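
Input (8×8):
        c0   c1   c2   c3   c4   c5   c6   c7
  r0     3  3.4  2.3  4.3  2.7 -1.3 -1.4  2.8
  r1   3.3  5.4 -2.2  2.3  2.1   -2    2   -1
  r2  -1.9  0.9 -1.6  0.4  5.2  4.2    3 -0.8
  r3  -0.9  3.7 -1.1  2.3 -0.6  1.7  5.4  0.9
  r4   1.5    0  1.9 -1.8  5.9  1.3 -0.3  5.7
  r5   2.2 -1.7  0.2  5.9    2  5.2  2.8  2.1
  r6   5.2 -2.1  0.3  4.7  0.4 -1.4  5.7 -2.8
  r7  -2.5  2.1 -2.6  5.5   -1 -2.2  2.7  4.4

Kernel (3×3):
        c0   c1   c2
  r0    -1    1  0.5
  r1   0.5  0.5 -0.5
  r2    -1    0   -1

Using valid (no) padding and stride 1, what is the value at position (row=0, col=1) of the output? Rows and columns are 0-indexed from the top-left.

The receptive field on the input at this output position is [3.4 2.3 4.3 / 5.4 -2.2 2.3 / 0.9 -1.6 0.4]. Elementwise product with the kernel and sum: 3.4·-1 + 2.3·1 + 4.3·0.5 + 5.4·0.5 + -2.2·0.5 + 2.3·-0.5 + 0.9·-1 + 0.4·-1.

0.2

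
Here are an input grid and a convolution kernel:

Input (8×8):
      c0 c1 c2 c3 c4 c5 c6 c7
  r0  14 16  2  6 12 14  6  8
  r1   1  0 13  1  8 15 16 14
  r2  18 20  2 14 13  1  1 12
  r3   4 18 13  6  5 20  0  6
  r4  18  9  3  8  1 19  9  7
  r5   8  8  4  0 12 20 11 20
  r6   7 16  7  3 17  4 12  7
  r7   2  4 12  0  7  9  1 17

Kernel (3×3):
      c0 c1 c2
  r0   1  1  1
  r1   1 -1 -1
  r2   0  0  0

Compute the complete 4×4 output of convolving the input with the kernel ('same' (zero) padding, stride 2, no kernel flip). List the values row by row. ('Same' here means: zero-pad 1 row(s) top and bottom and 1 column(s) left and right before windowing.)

Output[0,0]: The receptive field on the zero-padded input at this output position is [0 0 0 / 0 14 16 / 0 1 0]. Elementwise product with the kernel and sum: 0·1 + 0·1 + 0·1 + 0·1 + 14·-1 + 16·-1.

-30 8 -20 0
-37 18 24 33
-5 35 19 29
-7 18 14 36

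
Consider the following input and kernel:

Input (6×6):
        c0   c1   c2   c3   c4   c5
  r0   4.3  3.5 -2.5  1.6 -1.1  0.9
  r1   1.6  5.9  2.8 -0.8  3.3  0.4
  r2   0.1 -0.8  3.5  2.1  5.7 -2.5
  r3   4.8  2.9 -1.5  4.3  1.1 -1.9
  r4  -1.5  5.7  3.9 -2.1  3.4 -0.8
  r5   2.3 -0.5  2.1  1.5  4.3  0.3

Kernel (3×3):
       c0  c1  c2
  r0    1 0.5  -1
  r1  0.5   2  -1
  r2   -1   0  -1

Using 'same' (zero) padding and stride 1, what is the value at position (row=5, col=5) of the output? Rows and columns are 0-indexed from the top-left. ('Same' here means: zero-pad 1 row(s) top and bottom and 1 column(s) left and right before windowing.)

The receptive field on the zero-padded input at this output position is [3.4 -0.8 0 / 4.3 0.3 0 / 0 0 0]. Elementwise product with the kernel and sum: 3.4·1 + -0.8·0.5 + 0·-1 + 4.3·0.5 + 0.3·2 + 0·-1 + 0·-1 + 0·-1.

5.75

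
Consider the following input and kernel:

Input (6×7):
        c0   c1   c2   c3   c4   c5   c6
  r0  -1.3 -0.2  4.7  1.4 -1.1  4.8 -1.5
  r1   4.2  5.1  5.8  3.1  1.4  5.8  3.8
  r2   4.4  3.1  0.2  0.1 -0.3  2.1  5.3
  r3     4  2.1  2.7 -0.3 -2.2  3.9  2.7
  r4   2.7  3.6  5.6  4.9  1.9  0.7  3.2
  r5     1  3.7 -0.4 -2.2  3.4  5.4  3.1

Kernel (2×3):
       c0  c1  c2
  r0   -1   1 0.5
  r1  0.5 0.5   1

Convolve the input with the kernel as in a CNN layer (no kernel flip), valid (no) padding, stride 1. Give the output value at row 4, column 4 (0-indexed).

7.9

The receptive field on the input at this output position is [1.9 0.7 3.2 / 3.4 5.4 3.1]. Elementwise product with the kernel and sum: 1.9·-1 + 0.7·1 + 3.2·0.5 + 3.4·0.5 + 5.4·0.5 + 3.1·1.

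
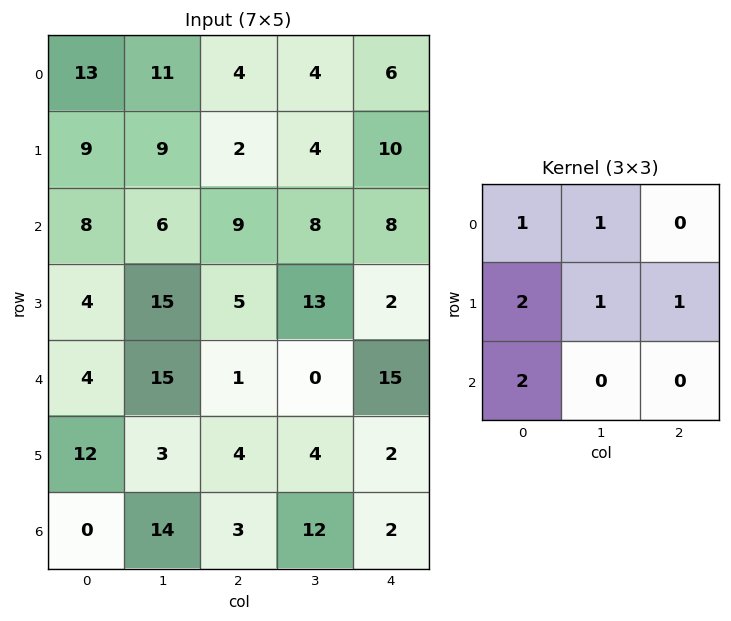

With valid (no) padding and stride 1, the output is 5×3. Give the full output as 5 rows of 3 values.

69 51 44
57 70 50
50 93 44
67 57 43
50 58 21

Output[0,0]: The receptive field on the input at this output position is [13 11 4 / 9 9 2 / 8 6 9]. Elementwise product with the kernel and sum: 13·1 + 11·1 + 9·2 + 9·1 + 2·1 + 8·2.
Output[0,1]: The receptive field on the input at this output position is [11 4 4 / 9 2 4 / 6 9 8]. Elementwise product with the kernel and sum: 11·1 + 4·1 + 9·2 + 2·1 + 4·1 + 6·2.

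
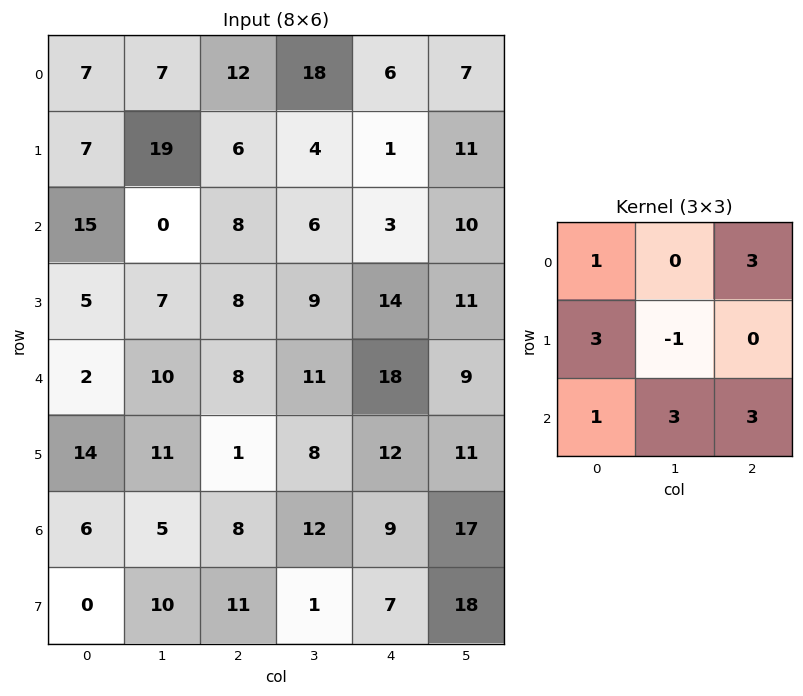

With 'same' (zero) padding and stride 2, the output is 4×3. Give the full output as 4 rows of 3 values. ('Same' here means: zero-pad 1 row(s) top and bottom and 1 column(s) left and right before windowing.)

Output[0,0]: The receptive field on the zero-padded input at this output position is [0 0 0 / 0 7 7 / 0 7 19]. Elementwise product with the kernel and sum: 0·1 + 0·3 + 0·3 + 7·-1 + 0·1 + 7·3 + 19·3.

71 58 88
78 81 136
94 94 134
57 88 144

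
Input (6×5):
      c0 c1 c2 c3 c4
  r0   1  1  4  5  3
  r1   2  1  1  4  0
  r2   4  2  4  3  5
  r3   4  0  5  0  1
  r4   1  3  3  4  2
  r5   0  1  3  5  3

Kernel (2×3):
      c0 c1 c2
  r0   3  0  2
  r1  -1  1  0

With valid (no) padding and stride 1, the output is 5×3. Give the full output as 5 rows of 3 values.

Output[0,0]: The receptive field on the input at this output position is [1 1 4 / 2 1 1]. Elementwise product with the kernel and sum: 1·3 + 4·2 + 2·-1 + 1·1.

10 13 21
6 13 2
16 17 17
24 0 18
10 19 15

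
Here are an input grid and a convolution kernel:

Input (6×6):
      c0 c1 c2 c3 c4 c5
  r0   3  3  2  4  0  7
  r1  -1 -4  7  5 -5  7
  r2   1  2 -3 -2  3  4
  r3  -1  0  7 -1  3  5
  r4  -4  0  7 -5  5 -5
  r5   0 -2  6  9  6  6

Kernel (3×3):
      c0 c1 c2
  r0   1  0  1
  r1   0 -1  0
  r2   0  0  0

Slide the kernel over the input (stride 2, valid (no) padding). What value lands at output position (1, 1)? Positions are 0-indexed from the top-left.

The receptive field on the input at this output position is [-3 -2 3 / 7 -1 3 / 7 -5 5]. Elementwise product with the kernel and sum: -3·1 + 3·1 + -1·-1.

1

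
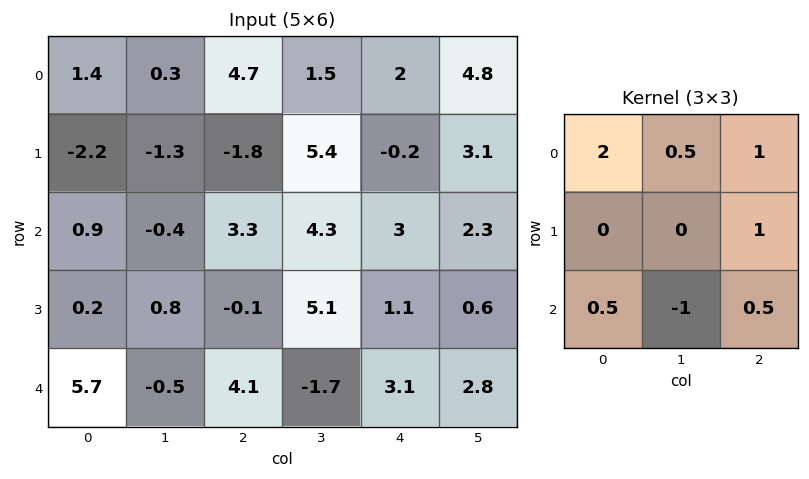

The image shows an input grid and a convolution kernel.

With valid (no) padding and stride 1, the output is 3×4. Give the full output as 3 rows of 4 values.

8.35 8.5 10.8 12.2
-4.3 9.25 -2.7 17.85
10.2 5.05 18.15 10.45

Output[0,0]: The receptive field on the input at this output position is [1.4 0.3 4.7 / -2.2 -1.3 -1.8 / 0.9 -0.4 3.3]. Elementwise product with the kernel and sum: 1.4·2 + 0.3·0.5 + 4.7·1 + -1.8·1 + 0.9·0.5 + -0.4·-1 + 3.3·0.5.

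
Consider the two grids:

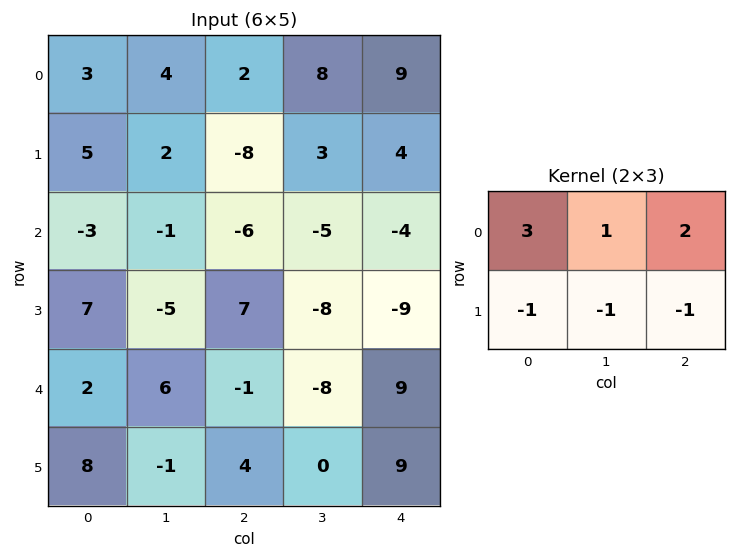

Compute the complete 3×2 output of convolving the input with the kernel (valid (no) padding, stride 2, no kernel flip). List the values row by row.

18 33
-31 -21
-1 -6

Output[0,0]: The receptive field on the input at this output position is [3 4 2 / 5 2 -8]. Elementwise product with the kernel and sum: 3·3 + 4·1 + 2·2 + 5·-1 + 2·-1 + -8·-1.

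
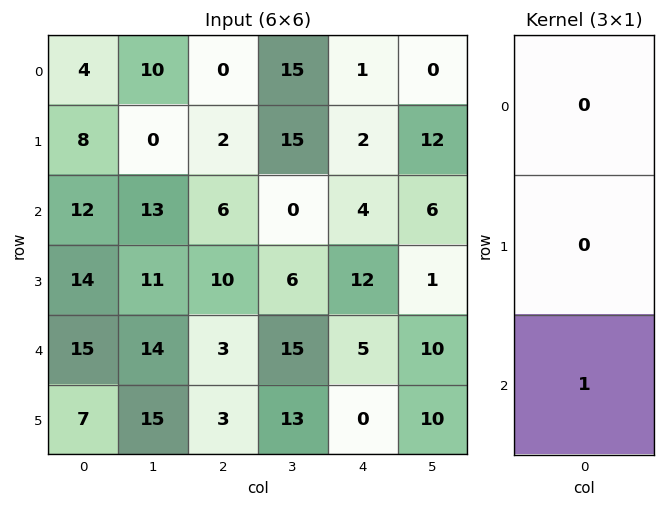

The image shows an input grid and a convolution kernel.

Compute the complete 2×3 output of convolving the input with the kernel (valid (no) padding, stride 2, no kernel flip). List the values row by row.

12 6 4
15 3 5

Output[0,0]: The receptive field on the input at this output position is [4 / 8 / 12]. Elementwise product with the kernel and sum: 12·1.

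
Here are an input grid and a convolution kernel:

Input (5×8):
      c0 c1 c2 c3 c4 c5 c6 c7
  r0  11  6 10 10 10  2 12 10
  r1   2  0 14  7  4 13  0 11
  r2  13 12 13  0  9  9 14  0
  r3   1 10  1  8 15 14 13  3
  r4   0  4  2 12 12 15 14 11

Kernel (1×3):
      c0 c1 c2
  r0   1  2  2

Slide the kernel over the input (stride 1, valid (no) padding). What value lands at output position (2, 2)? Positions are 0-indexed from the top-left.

31

The receptive field on the input at this output position is [13 0 9]. Elementwise product with the kernel and sum: 13·1 + 0·2 + 9·2.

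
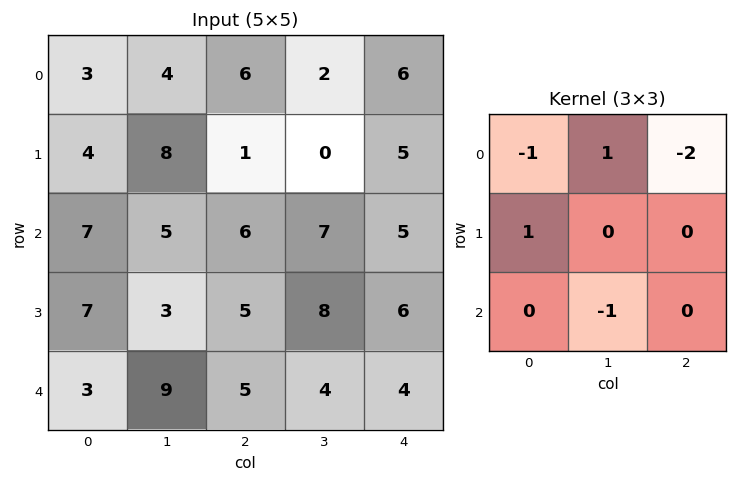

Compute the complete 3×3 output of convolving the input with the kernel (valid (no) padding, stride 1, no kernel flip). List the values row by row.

Output[0,0]: The receptive field on the input at this output position is [3 4 6 / 4 8 1 / 7 5 6]. Elementwise product with the kernel and sum: 3·-1 + 4·1 + 6·-2 + 4·1 + 5·-1.
Output[0,1]: The receptive field on the input at this output position is [4 6 2 / 8 1 0 / 5 6 7]. Elementwise product with the kernel and sum: 4·-1 + 6·1 + 2·-2 + 8·1 + 6·-1.

-12 0 -22
6 -7 -13
-16 -15 -8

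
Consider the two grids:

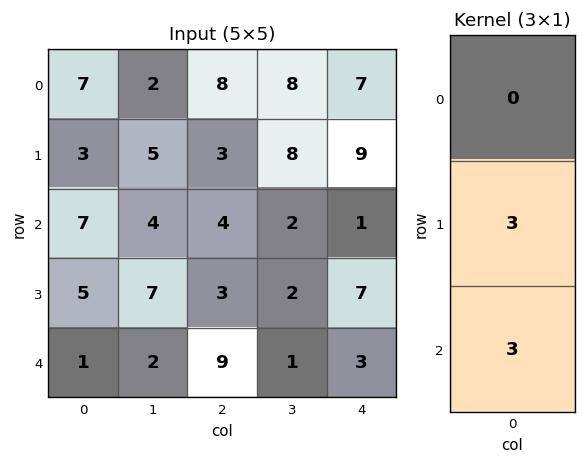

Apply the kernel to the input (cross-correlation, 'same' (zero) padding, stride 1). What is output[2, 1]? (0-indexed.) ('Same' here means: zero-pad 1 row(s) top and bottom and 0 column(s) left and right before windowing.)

33

The receptive field on the zero-padded input at this output position is [5 / 4 / 7]. Elementwise product with the kernel and sum: 4·3 + 7·3.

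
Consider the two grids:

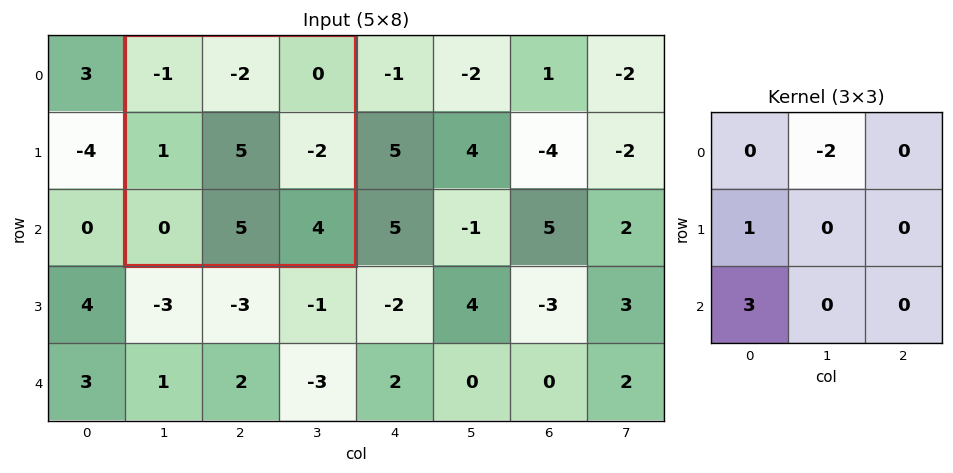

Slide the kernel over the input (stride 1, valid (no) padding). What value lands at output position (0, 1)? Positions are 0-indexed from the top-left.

5

The receptive field on the input at this output position is [-1 -2 0 / 1 5 -2 / 0 5 4]. Elementwise product with the kernel and sum: -2·-2 + 1·1 + 0·3.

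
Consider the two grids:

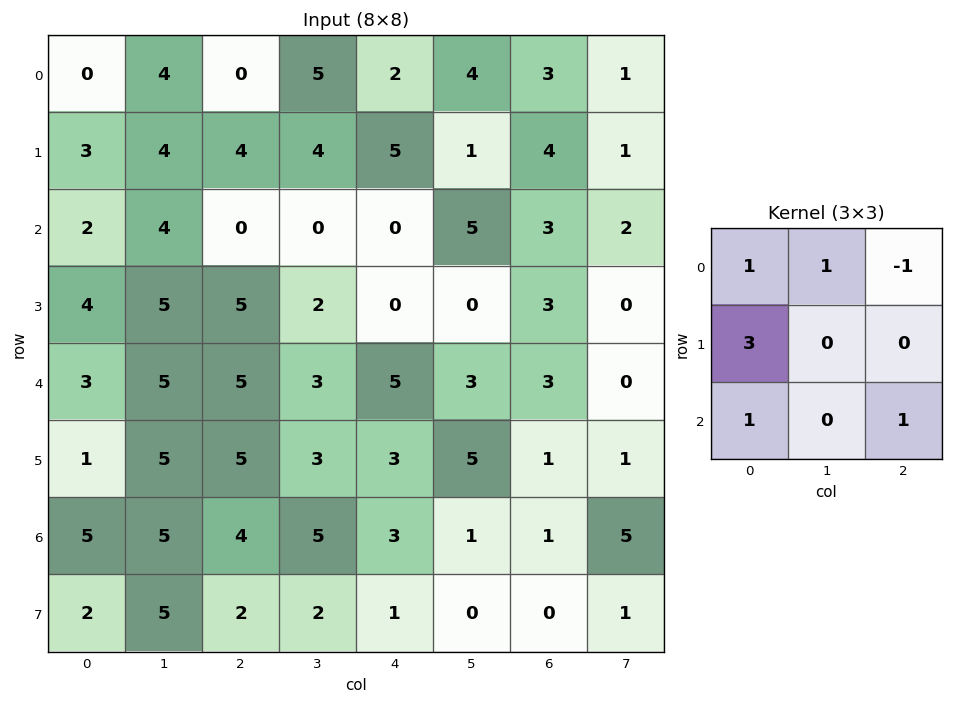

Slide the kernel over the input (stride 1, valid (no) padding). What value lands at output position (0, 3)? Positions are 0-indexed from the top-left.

20

The receptive field on the input at this output position is [5 2 4 / 4 5 1 / 0 0 5]. Elementwise product with the kernel and sum: 5·1 + 2·1 + 4·-1 + 4·3 + 0·1 + 5·1.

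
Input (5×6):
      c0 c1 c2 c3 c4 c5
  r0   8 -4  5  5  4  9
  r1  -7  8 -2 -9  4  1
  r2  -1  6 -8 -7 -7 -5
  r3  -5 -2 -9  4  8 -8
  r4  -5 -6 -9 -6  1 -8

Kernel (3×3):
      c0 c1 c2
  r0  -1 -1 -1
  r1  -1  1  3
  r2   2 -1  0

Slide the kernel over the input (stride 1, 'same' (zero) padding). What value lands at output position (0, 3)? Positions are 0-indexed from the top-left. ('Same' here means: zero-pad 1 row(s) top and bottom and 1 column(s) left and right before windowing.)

The receptive field on the zero-padded input at this output position is [0 0 0 / 5 5 4 / -2 -9 4]. Elementwise product with the kernel and sum: 0·-1 + 0·-1 + 0·-1 + 5·-1 + 5·1 + 4·3 + -2·2 + -9·-1.

17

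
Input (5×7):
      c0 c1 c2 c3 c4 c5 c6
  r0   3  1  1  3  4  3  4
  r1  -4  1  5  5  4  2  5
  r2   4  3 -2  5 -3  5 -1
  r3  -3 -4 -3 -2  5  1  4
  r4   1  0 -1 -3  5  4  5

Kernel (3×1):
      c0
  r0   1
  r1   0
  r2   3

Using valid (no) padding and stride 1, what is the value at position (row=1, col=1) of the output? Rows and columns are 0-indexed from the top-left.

-11

The receptive field on the input at this output position is [1 / 3 / -4]. Elementwise product with the kernel and sum: 1·1 + -4·3.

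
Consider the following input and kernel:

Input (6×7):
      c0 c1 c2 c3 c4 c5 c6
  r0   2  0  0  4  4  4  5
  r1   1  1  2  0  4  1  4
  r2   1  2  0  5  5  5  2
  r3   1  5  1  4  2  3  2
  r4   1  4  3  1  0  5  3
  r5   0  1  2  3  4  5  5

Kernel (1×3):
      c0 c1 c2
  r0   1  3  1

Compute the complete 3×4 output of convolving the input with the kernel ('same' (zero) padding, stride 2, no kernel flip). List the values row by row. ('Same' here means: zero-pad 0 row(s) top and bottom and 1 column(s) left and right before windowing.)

Output[0,0]: The receptive field on the zero-padded input at this output position is [0 2 0]. Elementwise product with the kernel and sum: 0·1 + 2·3 + 0·1.

6 4 20 19
5 7 25 11
7 14 6 14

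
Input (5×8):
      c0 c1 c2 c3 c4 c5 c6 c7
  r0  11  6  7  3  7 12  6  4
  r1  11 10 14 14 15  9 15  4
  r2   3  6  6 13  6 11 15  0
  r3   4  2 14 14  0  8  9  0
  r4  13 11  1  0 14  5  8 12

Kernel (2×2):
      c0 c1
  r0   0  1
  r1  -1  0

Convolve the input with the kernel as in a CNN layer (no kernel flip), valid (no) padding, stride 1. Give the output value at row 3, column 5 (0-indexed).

The receptive field on the input at this output position is [8 9 / 5 8]. Elementwise product with the kernel and sum: 9·1 + 5·-1.

4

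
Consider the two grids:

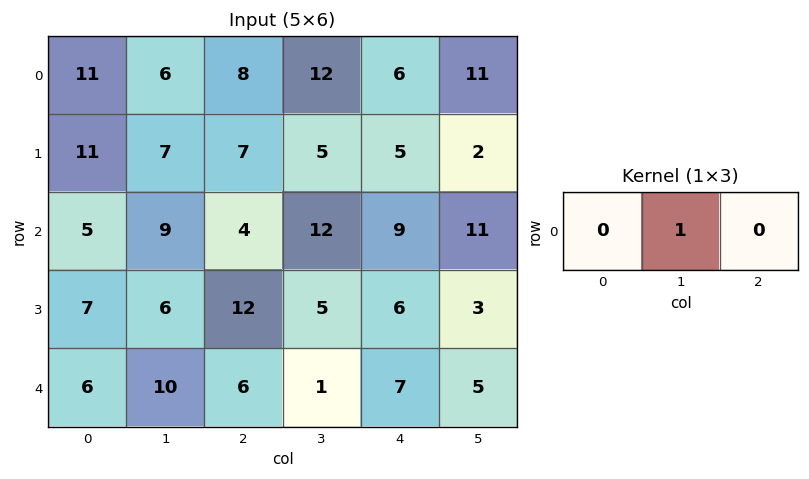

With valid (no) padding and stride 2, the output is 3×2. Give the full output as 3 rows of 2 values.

Output[0,0]: The receptive field on the input at this output position is [11 6 8]. Elementwise product with the kernel and sum: 6·1.
Output[0,1]: The receptive field on the input at this output position is [8 12 6]. Elementwise product with the kernel and sum: 12·1.

6 12
9 12
10 1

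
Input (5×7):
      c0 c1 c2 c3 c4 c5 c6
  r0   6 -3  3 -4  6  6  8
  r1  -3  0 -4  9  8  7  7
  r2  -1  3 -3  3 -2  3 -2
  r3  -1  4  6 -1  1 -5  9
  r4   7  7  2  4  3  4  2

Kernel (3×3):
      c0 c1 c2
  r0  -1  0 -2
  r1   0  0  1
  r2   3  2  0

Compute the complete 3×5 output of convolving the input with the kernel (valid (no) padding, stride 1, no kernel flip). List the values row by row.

-13 23 -10 4 -15
13 9 2 -21 -31
48 15 22 4 32

Output[0,0]: The receptive field on the input at this output position is [6 -3 3 / -3 0 -4 / -1 3 -3]. Elementwise product with the kernel and sum: 6·-1 + 3·-2 + -4·1 + -1·3 + 3·2.
Output[0,1]: The receptive field on the input at this output position is [-3 3 -4 / 0 -4 9 / 3 -3 3]. Elementwise product with the kernel and sum: -3·-1 + -4·-2 + 9·1 + 3·3 + -3·2.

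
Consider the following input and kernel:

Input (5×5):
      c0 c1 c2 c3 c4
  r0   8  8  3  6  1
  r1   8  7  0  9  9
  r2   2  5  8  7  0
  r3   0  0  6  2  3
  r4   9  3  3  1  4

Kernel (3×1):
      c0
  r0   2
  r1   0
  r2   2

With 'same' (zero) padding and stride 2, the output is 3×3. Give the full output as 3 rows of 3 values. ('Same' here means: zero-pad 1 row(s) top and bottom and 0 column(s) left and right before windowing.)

16 0 18
16 12 24
0 12 6

Output[0,0]: The receptive field on the zero-padded input at this output position is [0 / 8 / 8]. Elementwise product with the kernel and sum: 0·2 + 8·2.
Output[0,1]: The receptive field on the zero-padded input at this output position is [0 / 3 / 0]. Elementwise product with the kernel and sum: 0·2 + 0·2.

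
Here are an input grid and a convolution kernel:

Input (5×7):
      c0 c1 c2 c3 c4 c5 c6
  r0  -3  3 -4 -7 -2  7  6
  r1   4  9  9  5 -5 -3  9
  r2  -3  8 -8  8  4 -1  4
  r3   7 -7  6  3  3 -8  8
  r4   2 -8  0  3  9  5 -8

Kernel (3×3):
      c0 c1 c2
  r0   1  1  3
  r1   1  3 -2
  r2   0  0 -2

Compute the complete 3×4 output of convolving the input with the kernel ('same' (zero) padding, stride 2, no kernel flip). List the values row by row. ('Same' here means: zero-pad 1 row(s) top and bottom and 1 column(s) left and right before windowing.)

-33 -5 -21 25
20 -5 29 17
8 -6 2 -19

Output[0,0]: The receptive field on the zero-padded input at this output position is [0 0 0 / 0 -3 3 / 0 4 9]. Elementwise product with the kernel and sum: 0·1 + 0·1 + 0·3 + 0·1 + -3·3 + 3·-2 + 9·-2.
Output[0,1]: The receptive field on the zero-padded input at this output position is [0 0 0 / 3 -4 -7 / 9 9 5]. Elementwise product with the kernel and sum: 0·1 + 0·1 + 0·3 + 3·1 + -4·3 + -7·-2 + 5·-2.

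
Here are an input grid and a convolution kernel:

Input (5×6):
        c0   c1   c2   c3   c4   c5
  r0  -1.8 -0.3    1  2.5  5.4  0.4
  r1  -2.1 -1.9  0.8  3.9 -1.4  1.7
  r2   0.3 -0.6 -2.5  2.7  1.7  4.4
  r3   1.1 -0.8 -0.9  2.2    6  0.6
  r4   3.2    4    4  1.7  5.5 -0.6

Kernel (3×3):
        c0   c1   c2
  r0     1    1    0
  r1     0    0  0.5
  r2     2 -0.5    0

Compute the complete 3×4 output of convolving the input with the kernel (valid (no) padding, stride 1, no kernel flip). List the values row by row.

Output[0,0]: The receptive field on the input at this output position is [-1.8 -0.3 1 / -2.1 -1.9 0.8 / 0.3 -0.6 -2.5]. Elementwise product with the kernel and sum: -1.8·1 + -0.3·1 + 0.8·0.5 + 0.3·2 + -0.6·-0.5.

-0.8 2.7 -3.55 13.3
-2.65 -0.9 2.65 6.1
3.65 4 10.35 5.35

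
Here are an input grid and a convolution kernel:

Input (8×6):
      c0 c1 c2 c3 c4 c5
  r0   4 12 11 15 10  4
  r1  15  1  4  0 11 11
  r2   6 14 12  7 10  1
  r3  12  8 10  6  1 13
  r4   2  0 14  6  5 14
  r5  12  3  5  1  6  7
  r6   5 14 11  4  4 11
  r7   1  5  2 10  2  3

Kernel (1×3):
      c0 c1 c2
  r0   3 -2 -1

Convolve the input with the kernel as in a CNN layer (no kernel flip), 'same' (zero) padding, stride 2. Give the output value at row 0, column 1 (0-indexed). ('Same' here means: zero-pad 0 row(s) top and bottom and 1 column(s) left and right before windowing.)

The receptive field on the zero-padded input at this output position is [12 11 15]. Elementwise product with the kernel and sum: 12·3 + 11·-2 + 15·-1.

-1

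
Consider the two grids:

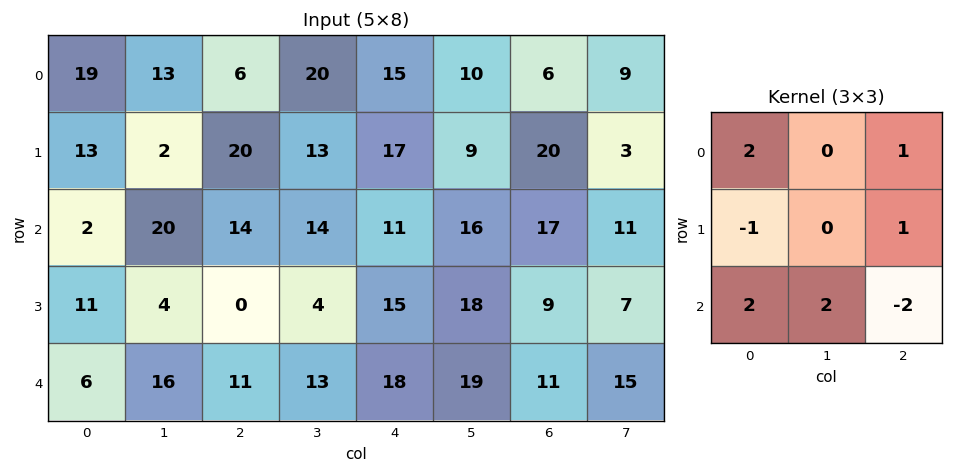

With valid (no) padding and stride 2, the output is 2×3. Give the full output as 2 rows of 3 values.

67 58 59
29 66 85

Output[0,0]: The receptive field on the input at this output position is [19 13 6 / 13 2 20 / 2 20 14]. Elementwise product with the kernel and sum: 19·2 + 6·1 + 13·-1 + 20·1 + 2·2 + 20·2 + 14·-2.
Output[0,1]: The receptive field on the input at this output position is [6 20 15 / 20 13 17 / 14 14 11]. Elementwise product with the kernel and sum: 6·2 + 15·1 + 20·-1 + 17·1 + 14·2 + 14·2 + 11·-2.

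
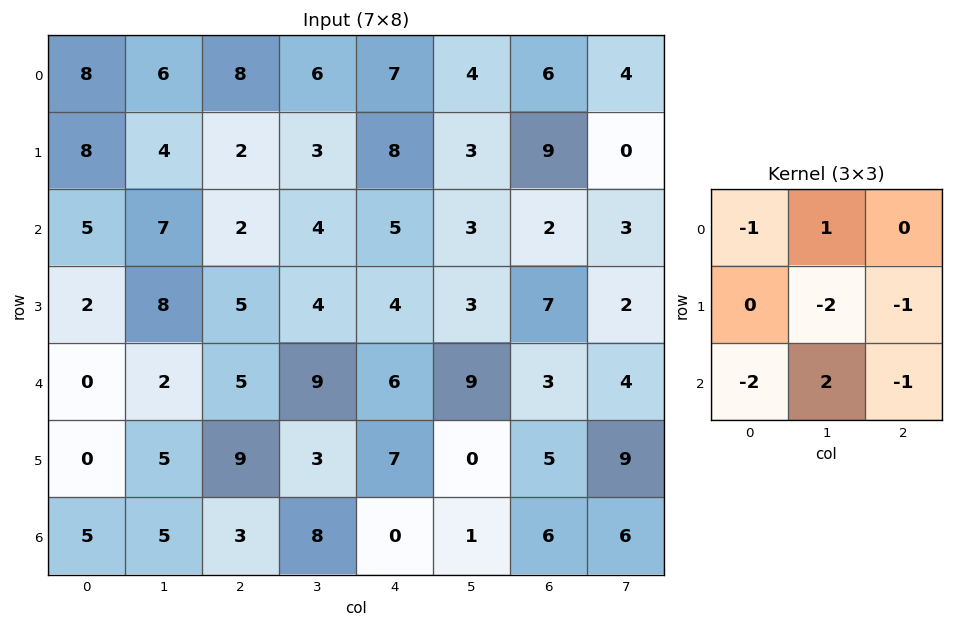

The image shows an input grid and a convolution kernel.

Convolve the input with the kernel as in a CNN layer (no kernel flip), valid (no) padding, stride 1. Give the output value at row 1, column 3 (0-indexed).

-11

The receptive field on the input at this output position is [3 8 3 / 4 5 3 / 4 4 3]. Elementwise product with the kernel and sum: 3·-1 + 8·1 + 5·-2 + 3·-1 + 4·-2 + 4·2 + 3·-1.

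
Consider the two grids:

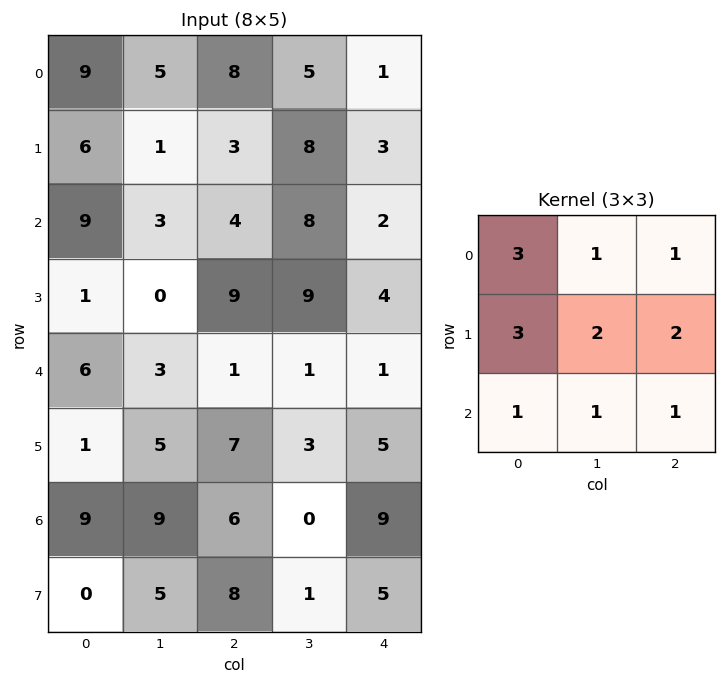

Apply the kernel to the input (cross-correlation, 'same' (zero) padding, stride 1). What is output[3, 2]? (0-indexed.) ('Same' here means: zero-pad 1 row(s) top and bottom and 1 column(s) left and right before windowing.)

62

The receptive field on the zero-padded input at this output position is [3 4 8 / 0 9 9 / 3 1 1]. Elementwise product with the kernel and sum: 3·3 + 4·1 + 8·1 + 0·3 + 9·2 + 9·2 + 3·1 + 1·1 + 1·1.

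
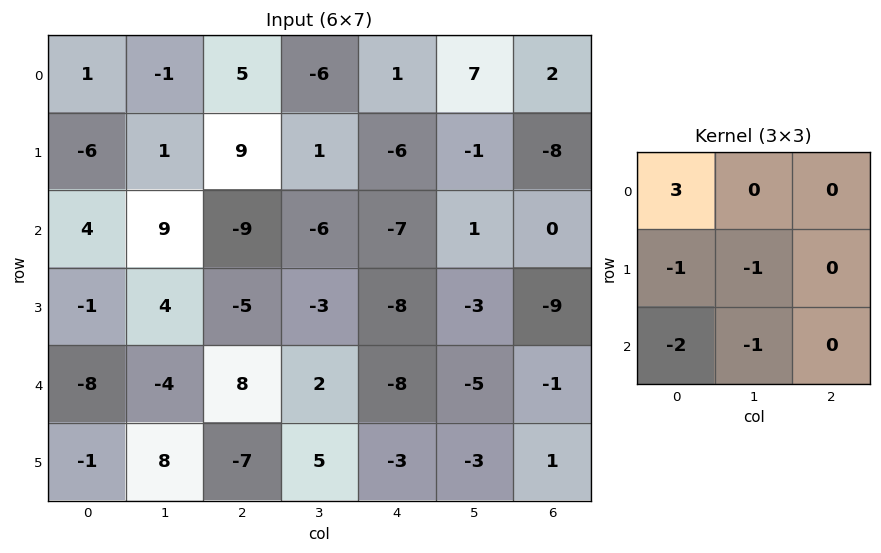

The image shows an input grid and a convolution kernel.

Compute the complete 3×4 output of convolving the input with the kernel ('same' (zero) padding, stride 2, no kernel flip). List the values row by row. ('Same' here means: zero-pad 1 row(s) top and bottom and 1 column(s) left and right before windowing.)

Output[0,0]: The receptive field on the zero-padded input at this output position is [0 0 0 / 0 1 -1 / 0 -6 1]. Elementwise product with the kernel and sum: 0·3 + 0·-1 + 1·-1 + 0·-2 + -6·-1.

5 -15 9 1
-3 0 30 11
9 -1 -10 2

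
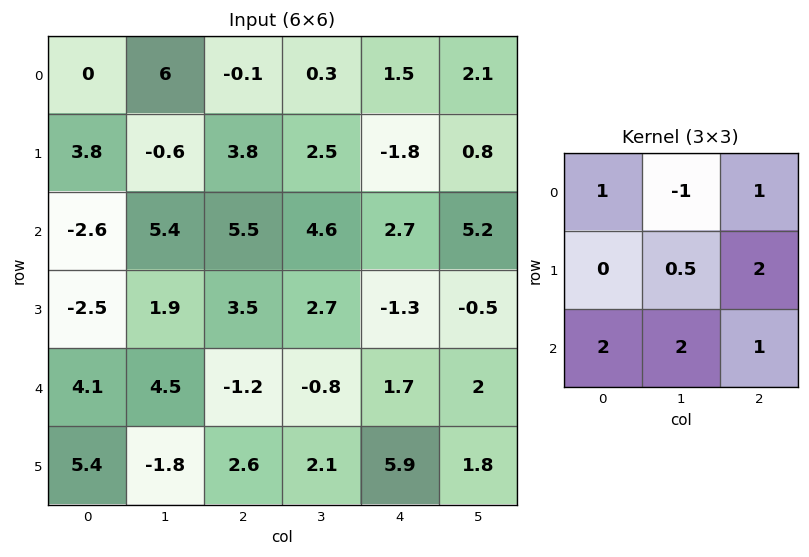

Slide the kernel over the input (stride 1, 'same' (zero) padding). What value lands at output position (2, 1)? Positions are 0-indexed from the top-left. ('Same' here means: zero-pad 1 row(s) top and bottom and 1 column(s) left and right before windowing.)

24.2

The receptive field on the zero-padded input at this output position is [3.8 -0.6 3.8 / -2.6 5.4 5.5 / -2.5 1.9 3.5]. Elementwise product with the kernel and sum: 3.8·1 + -0.6·-1 + 3.8·1 + 5.4·0.5 + 5.5·2 + -2.5·2 + 1.9·2 + 3.5·1.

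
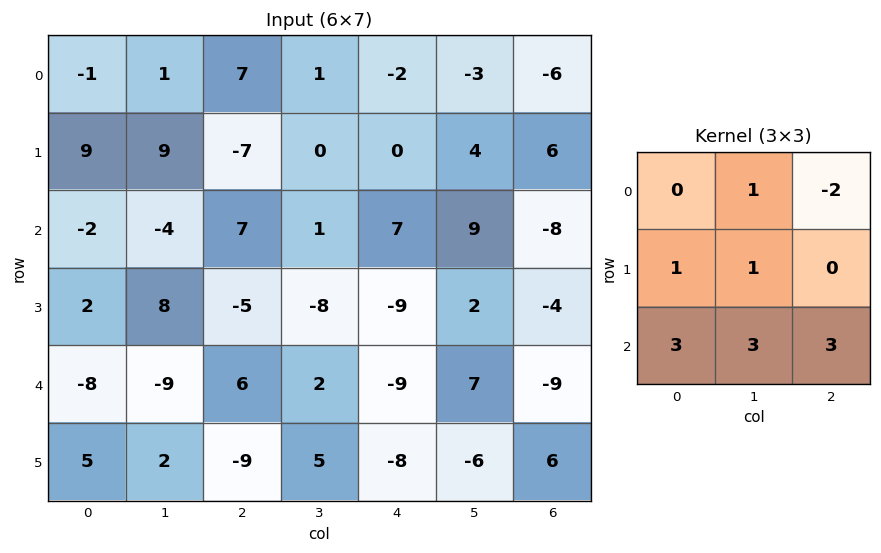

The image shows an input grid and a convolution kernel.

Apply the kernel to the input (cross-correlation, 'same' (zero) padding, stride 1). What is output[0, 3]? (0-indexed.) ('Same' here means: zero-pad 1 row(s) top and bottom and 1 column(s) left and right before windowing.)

The receptive field on the zero-padded input at this output position is [0 0 0 / 7 1 -2 / -7 0 0]. Elementwise product with the kernel and sum: 0·1 + 0·-2 + 7·1 + 1·1 + -7·3 + 0·3 + 0·3.

-13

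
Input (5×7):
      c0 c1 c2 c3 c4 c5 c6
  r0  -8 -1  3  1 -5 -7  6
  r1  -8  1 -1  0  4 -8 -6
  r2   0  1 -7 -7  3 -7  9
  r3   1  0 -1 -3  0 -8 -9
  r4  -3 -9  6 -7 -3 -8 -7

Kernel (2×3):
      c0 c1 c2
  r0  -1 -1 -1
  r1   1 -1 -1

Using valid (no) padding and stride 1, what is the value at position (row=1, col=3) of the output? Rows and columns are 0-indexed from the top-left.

1

The receptive field on the input at this output position is [0 4 -8 / -7 3 -7]. Elementwise product with the kernel and sum: 0·-1 + 4·-1 + -8·-1 + -7·1 + 3·-1 + -7·-1.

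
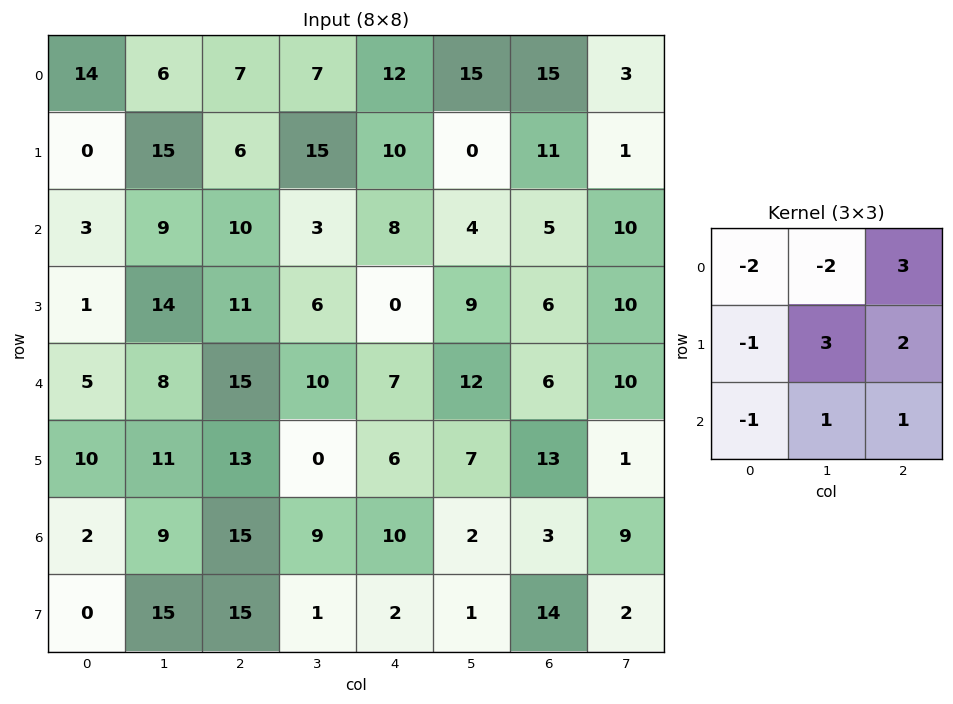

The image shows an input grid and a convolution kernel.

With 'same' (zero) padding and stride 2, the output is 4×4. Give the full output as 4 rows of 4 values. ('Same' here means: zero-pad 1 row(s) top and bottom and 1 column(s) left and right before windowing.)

69 35 54 48
87 33 -18 19
92 27 63 33
52 7 36 3

Output[0,0]: The receptive field on the zero-padded input at this output position is [0 0 0 / 0 14 6 / 0 0 15]. Elementwise product with the kernel and sum: 0·-2 + 0·-2 + 0·3 + 0·-1 + 14·3 + 6·2 + 0·-1 + 0·1 + 15·1.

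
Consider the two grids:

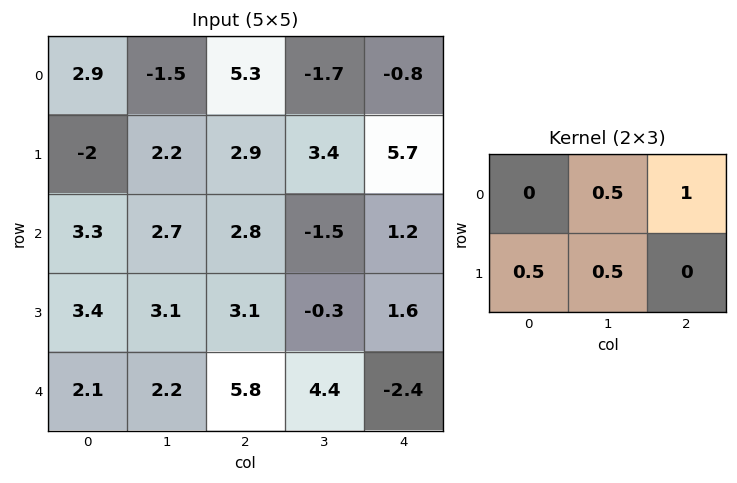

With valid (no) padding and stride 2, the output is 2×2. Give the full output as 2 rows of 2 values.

Output[0,0]: The receptive field on the input at this output position is [2.9 -1.5 5.3 / -2 2.2 2.9]. Elementwise product with the kernel and sum: -1.5·0.5 + 5.3·1 + -2·0.5 + 2.2·0.5.
Output[0,1]: The receptive field on the input at this output position is [5.3 -1.7 -0.8 / 2.9 3.4 5.7]. Elementwise product with the kernel and sum: -1.7·0.5 + -0.8·1 + 2.9·0.5 + 3.4·0.5.

4.65 1.5
7.4 1.85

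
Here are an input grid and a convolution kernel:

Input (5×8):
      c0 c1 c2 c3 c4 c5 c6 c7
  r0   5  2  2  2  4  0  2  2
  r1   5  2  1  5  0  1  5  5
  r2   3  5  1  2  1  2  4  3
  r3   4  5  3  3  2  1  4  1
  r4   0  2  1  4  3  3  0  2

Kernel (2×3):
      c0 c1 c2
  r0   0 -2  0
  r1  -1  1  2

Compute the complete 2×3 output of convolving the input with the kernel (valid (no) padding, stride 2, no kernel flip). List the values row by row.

-5 0 11
-3 0 3

Output[0,0]: The receptive field on the input at this output position is [5 2 2 / 5 2 1]. Elementwise product with the kernel and sum: 2·-2 + 5·-1 + 2·1 + 1·2.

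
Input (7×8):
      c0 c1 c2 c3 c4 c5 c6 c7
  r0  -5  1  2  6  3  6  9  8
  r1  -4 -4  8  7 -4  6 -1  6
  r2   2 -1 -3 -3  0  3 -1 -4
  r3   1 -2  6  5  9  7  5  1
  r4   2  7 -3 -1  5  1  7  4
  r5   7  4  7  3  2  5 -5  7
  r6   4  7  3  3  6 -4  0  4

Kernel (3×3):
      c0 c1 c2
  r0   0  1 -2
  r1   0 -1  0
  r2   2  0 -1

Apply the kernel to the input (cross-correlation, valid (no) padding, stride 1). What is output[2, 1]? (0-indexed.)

The receptive field on the input at this output position is [-1 -3 -3 / -2 6 5 / 7 -3 -1]. Elementwise product with the kernel and sum: -3·1 + -3·-2 + 6·-1 + 7·2 + -1·-1.

12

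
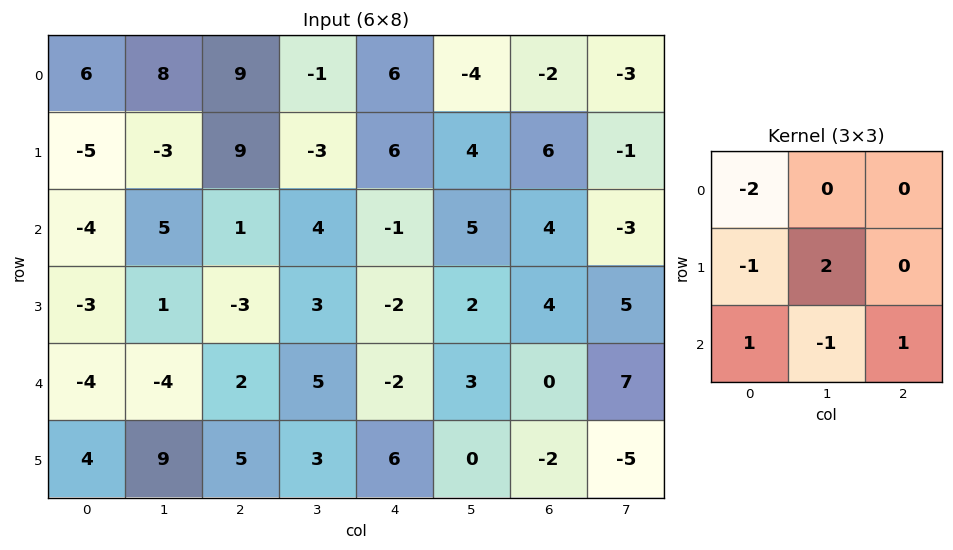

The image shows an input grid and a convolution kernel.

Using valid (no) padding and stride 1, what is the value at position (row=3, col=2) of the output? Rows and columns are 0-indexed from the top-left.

22

The receptive field on the input at this output position is [-3 3 -2 / 2 5 -2 / 5 3 6]. Elementwise product with the kernel and sum: -3·-2 + 2·-1 + 5·2 + 5·1 + 3·-1 + 6·1.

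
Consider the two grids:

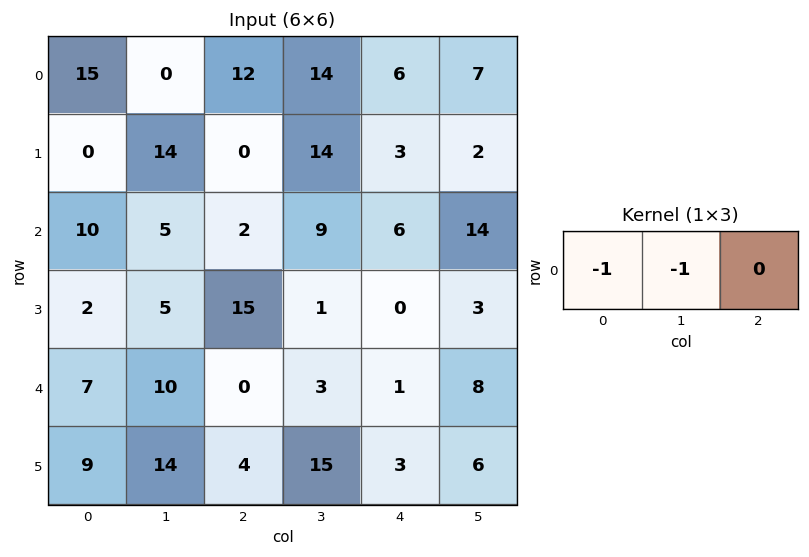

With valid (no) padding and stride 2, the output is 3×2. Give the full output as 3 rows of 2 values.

-15 -26
-15 -11
-17 -3

Output[0,0]: The receptive field on the input at this output position is [15 0 12]. Elementwise product with the kernel and sum: 15·-1 + 0·-1.
Output[0,1]: The receptive field on the input at this output position is [12 14 6]. Elementwise product with the kernel and sum: 12·-1 + 14·-1.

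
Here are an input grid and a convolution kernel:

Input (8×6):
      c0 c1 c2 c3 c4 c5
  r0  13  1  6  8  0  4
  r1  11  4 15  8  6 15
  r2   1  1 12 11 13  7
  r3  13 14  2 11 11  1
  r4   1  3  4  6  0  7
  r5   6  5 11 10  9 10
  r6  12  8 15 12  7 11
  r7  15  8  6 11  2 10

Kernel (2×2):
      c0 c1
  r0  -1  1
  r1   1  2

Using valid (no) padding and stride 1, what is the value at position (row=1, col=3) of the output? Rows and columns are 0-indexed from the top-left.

35

The receptive field on the input at this output position is [8 6 / 11 13]. Elementwise product with the kernel and sum: 8·-1 + 6·1 + 11·1 + 13·2.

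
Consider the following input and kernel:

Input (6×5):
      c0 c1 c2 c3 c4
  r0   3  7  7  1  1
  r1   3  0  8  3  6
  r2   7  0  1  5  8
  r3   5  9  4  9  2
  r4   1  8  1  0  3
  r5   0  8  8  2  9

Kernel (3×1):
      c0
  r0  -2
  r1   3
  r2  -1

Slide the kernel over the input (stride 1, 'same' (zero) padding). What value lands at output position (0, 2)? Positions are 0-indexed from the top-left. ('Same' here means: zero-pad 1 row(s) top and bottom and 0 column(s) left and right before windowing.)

13

The receptive field on the zero-padded input at this output position is [0 / 7 / 8]. Elementwise product with the kernel and sum: 0·-2 + 7·3 + 8·-1.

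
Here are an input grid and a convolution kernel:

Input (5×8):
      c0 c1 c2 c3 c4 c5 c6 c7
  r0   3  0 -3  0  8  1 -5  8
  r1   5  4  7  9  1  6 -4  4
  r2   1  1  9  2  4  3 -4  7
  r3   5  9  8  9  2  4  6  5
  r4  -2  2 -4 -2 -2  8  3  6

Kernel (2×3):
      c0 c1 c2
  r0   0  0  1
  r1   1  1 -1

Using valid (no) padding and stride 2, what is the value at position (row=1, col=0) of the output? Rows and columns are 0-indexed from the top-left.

15

The receptive field on the input at this output position is [1 1 9 / 5 9 8]. Elementwise product with the kernel and sum: 9·1 + 5·1 + 9·1 + 8·-1.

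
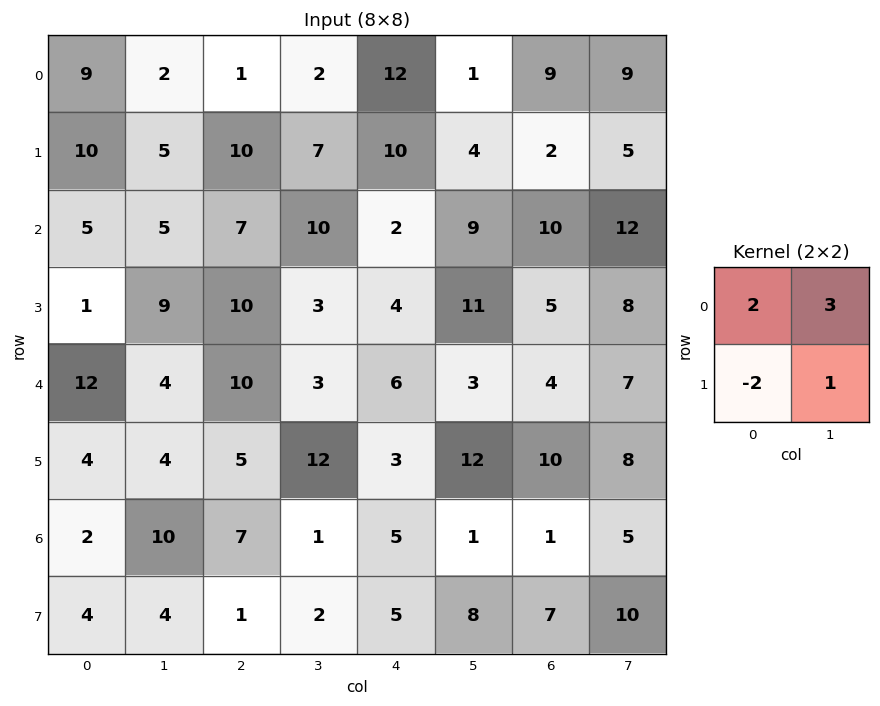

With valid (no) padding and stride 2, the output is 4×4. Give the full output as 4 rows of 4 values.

9 -5 11 46
32 27 34 54
32 31 27 17
30 17 11 13

Output[0,0]: The receptive field on the input at this output position is [9 2 / 10 5]. Elementwise product with the kernel and sum: 9·2 + 2·3 + 10·-2 + 5·1.
Output[0,1]: The receptive field on the input at this output position is [1 2 / 10 7]. Elementwise product with the kernel and sum: 1·2 + 2·3 + 10·-2 + 7·1.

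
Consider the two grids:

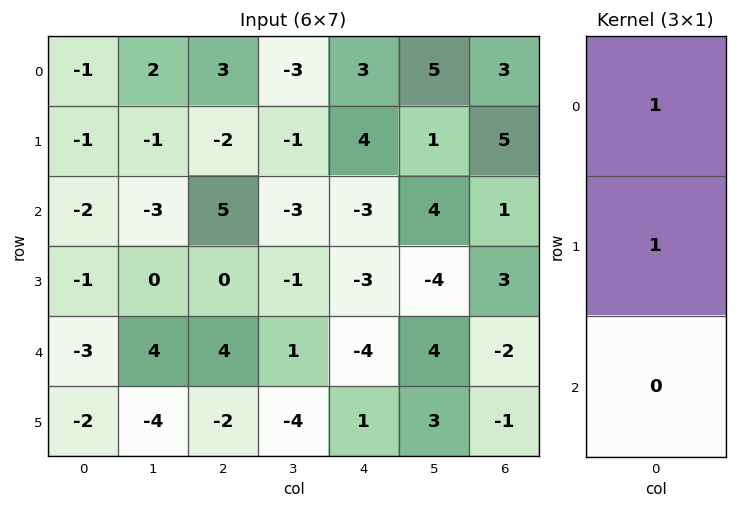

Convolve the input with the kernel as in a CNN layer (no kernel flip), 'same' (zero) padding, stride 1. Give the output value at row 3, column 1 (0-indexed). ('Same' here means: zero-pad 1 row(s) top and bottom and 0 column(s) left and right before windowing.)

-3

The receptive field on the zero-padded input at this output position is [-3 / 0 / 4]. Elementwise product with the kernel and sum: -3·1 + 0·1.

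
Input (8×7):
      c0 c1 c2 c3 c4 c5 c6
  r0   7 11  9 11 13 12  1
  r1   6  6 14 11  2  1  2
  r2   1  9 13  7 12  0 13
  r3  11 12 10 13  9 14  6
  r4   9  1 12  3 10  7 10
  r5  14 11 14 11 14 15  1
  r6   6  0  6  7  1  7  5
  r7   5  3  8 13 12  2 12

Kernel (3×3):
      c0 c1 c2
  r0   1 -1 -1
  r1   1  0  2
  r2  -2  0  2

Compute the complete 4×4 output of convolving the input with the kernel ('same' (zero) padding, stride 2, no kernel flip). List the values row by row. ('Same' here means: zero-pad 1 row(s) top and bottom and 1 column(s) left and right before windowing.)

Output[0,0]: The receptive field on the zero-padded input at this output position is [0 0 0 / 0 7 11 / 0 6 6]. Elementwise product with the kernel and sum: 0·1 + 0·-1 + 0·-1 + 0·1 + 11·2 + 0·-2 + 6·2.
Output[0,1]: The receptive field on the zero-padded input at this output position is [0 0 0 / 11 9 11 / 6 14 11]. Elementwise product with the kernel and sum: 0·1 + 0·-1 + 0·-1 + 11·1 + 11·2 + 6·-2 + 11·2.

34 43 15 10
30 6 17 -29
1 -4 15 -15
-19 20 -19 17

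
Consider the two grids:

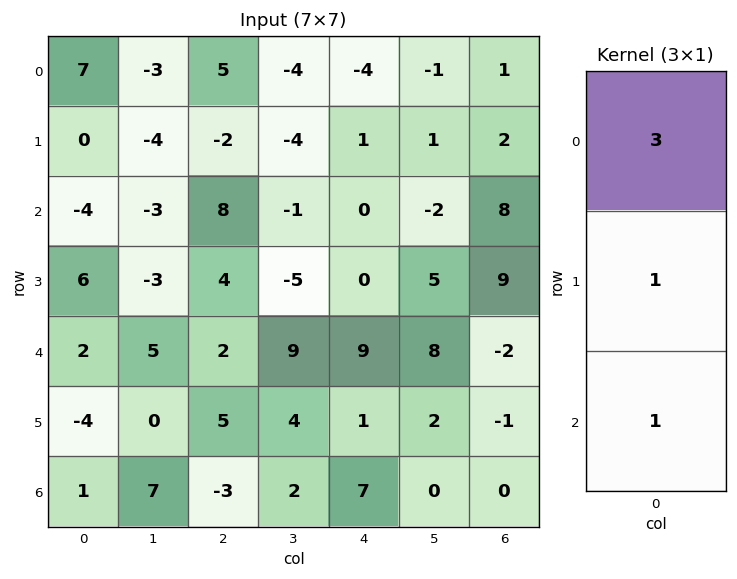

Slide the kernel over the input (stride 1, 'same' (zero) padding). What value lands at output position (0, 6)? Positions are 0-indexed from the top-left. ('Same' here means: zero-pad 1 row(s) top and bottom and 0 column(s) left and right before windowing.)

The receptive field on the zero-padded input at this output position is [0 / 1 / 2]. Elementwise product with the kernel and sum: 0·3 + 1·1 + 2·1.

3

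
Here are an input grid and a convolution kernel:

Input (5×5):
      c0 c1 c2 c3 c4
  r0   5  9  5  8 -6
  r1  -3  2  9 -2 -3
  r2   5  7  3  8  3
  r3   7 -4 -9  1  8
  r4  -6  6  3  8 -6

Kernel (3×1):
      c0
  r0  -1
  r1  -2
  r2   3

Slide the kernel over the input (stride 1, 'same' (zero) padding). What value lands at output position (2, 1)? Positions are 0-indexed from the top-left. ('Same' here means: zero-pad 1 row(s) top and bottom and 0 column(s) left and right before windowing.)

-28

The receptive field on the zero-padded input at this output position is [2 / 7 / -4]. Elementwise product with the kernel and sum: 2·-1 + 7·-2 + -4·3.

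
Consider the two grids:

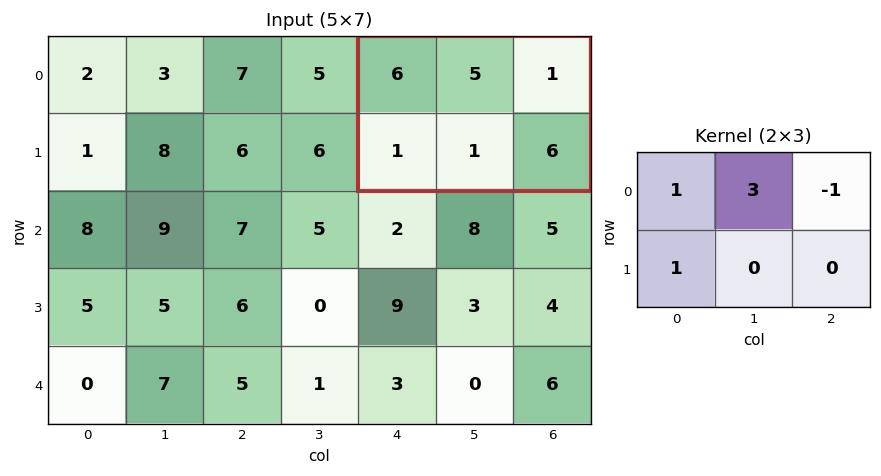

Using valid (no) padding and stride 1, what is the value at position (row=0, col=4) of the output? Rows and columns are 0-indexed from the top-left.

The receptive field on the input at this output position is [6 5 1 / 1 1 6]. Elementwise product with the kernel and sum: 6·1 + 5·3 + 1·-1 + 1·1.

21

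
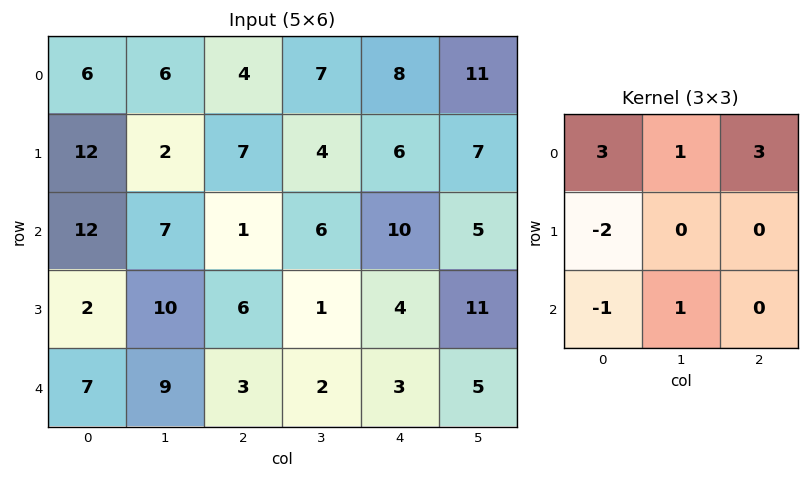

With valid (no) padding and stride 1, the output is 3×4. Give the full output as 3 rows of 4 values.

7 33 34 58
43 7 36 30
44 14 26 42

Output[0,0]: The receptive field on the input at this output position is [6 6 4 / 12 2 7 / 12 7 1]. Elementwise product with the kernel and sum: 6·3 + 6·1 + 4·3 + 12·-2 + 12·-1 + 7·1.
Output[0,1]: The receptive field on the input at this output position is [6 4 7 / 2 7 4 / 7 1 6]. Elementwise product with the kernel and sum: 6·3 + 4·1 + 7·3 + 2·-2 + 7·-1 + 1·1.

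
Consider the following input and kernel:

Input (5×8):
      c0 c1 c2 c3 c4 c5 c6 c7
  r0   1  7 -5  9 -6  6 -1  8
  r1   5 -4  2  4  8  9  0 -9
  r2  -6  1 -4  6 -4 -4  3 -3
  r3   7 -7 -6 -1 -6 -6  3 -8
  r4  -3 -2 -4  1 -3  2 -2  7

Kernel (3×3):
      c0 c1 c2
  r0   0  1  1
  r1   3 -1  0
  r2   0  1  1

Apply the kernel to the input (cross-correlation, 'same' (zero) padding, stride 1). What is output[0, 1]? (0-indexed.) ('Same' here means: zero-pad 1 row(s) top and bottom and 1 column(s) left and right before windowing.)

The receptive field on the zero-padded input at this output position is [0 0 0 / 1 7 -5 / 5 -4 2]. Elementwise product with the kernel and sum: 0·1 + 0·1 + 1·3 + 7·-1 + -4·1 + 2·1.

-6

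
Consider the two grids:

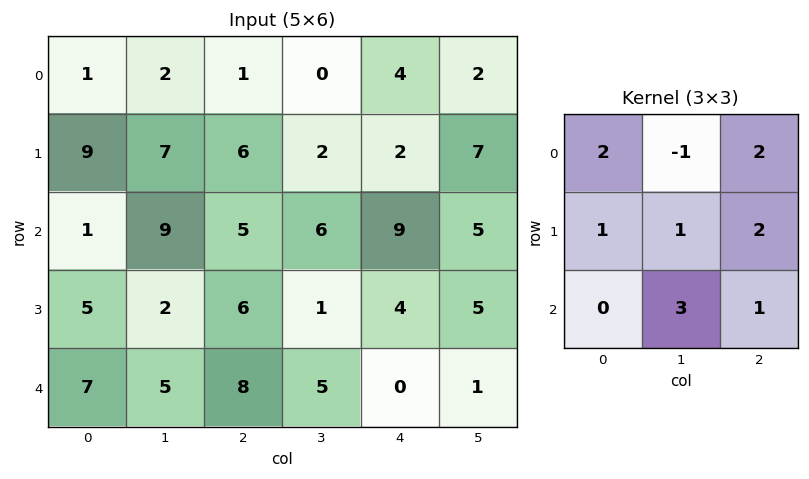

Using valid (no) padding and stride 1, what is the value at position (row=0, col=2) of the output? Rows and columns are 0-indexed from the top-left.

The receptive field on the input at this output position is [1 0 4 / 6 2 2 / 5 6 9]. Elementwise product with the kernel and sum: 1·2 + 0·-1 + 4·2 + 6·1 + 2·1 + 2·2 + 6·3 + 9·1.

49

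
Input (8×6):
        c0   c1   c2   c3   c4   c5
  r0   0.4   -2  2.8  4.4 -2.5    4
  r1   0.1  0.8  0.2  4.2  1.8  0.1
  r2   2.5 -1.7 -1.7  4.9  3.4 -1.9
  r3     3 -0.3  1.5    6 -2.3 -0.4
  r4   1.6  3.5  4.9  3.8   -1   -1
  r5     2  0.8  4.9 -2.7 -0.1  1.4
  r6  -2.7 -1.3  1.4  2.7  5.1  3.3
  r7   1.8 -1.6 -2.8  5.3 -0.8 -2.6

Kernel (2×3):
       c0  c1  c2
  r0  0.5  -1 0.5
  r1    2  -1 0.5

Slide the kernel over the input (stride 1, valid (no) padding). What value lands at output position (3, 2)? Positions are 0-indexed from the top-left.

-0.9

The receptive field on the input at this output position is [1.5 6 -2.3 / 4.9 3.8 -1]. Elementwise product with the kernel and sum: 1.5·0.5 + 6·-1 + -2.3·0.5 + 4.9·2 + 3.8·-1 + -1·0.5.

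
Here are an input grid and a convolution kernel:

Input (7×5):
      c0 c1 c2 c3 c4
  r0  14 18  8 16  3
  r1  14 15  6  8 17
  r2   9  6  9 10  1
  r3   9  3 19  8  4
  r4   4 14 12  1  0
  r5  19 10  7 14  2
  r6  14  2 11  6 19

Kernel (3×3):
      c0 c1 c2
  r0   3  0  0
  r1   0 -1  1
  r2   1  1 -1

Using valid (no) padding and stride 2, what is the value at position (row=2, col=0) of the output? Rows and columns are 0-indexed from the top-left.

The receptive field on the input at this output position is [4 14 12 / 19 10 7 / 14 2 11]. Elementwise product with the kernel and sum: 4·3 + 10·-1 + 7·1 + 14·1 + 2·1 + 11·-1.

14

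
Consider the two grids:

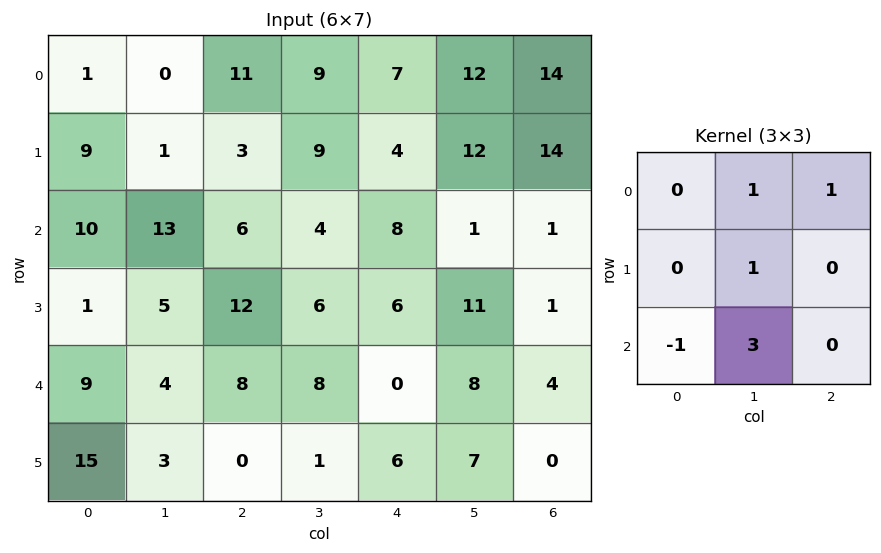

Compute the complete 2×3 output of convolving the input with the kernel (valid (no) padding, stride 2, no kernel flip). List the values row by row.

Output[0,0]: The receptive field on the input at this output position is [1 0 11 / 9 1 3 / 10 13 6]. Elementwise product with the kernel and sum: 0·1 + 11·1 + 1·1 + 10·-1 + 13·3.

41 31 33
27 34 37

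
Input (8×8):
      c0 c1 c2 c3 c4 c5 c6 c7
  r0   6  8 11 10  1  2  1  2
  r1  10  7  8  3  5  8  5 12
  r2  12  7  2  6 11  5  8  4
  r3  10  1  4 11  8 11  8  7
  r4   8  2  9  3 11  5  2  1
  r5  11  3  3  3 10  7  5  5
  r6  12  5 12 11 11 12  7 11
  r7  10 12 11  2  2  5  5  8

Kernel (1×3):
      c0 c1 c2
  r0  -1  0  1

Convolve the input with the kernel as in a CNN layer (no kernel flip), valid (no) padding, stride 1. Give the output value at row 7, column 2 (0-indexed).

-9

The receptive field on the input at this output position is [11 2 2]. Elementwise product with the kernel and sum: 11·-1 + 2·1.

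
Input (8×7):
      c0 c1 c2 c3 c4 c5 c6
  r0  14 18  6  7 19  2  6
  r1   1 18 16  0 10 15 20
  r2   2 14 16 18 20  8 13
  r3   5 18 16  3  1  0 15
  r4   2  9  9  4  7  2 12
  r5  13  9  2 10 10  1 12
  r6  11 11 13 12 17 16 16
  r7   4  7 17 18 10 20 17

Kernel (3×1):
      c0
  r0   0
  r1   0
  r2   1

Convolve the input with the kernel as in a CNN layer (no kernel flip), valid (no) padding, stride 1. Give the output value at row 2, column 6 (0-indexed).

The receptive field on the input at this output position is [13 / 15 / 12]. Elementwise product with the kernel and sum: 12·1.

12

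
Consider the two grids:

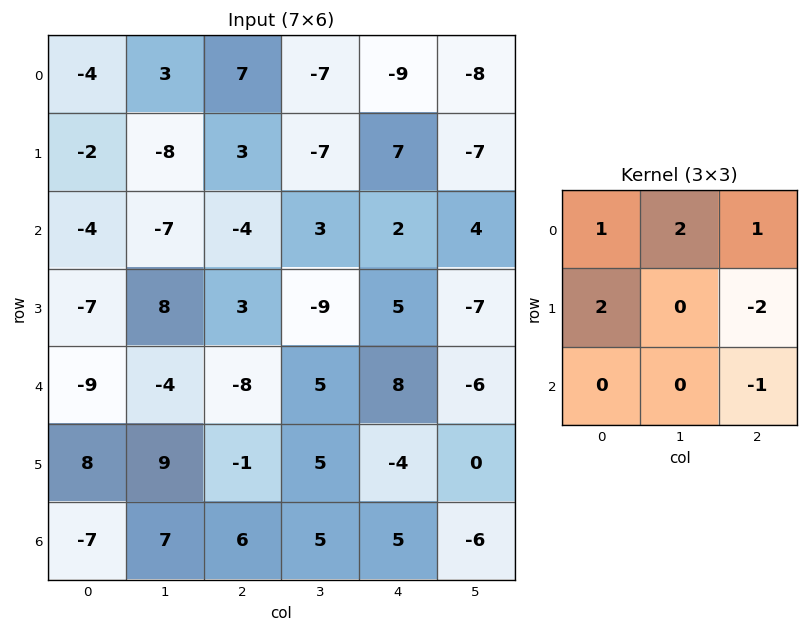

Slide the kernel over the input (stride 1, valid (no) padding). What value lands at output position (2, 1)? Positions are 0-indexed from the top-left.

17

The receptive field on the input at this output position is [-7 -4 3 / 8 3 -9 / -4 -8 5]. Elementwise product with the kernel and sum: -7·1 + -4·2 + 3·1 + 8·2 + -9·-2 + 5·-1.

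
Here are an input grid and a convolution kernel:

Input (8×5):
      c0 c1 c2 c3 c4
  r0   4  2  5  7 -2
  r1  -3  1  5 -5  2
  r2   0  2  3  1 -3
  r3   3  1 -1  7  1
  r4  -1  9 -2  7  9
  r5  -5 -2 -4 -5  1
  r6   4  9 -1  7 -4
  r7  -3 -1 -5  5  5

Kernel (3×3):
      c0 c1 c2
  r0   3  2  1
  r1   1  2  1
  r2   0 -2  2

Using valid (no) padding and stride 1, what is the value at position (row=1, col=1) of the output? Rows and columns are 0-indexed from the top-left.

The receptive field on the input at this output position is [1 5 -5 / 2 3 1 / 1 -1 7]. Elementwise product with the kernel and sum: 1·3 + 5·2 + -5·1 + 2·1 + 3·2 + 1·1 + -1·-2 + 7·2.

33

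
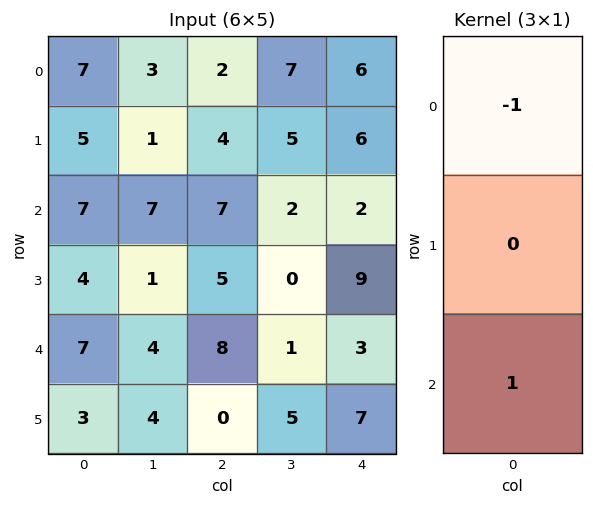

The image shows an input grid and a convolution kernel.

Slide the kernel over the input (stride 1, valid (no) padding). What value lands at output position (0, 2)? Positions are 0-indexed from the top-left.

5

The receptive field on the input at this output position is [2 / 4 / 7]. Elementwise product with the kernel and sum: 2·-1 + 7·1.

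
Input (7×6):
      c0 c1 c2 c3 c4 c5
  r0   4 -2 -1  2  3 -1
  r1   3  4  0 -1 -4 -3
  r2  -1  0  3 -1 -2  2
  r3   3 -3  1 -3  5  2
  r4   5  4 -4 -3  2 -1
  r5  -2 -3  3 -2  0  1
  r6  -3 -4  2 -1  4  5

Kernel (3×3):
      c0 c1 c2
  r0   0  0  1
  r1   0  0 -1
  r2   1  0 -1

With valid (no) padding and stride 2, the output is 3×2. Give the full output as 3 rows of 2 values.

-5 12
11 -13
-12 0

Output[0,0]: The receptive field on the input at this output position is [4 -2 -1 / 3 4 0 / -1 0 3]. Elementwise product with the kernel and sum: -1·1 + 0·-1 + -1·1 + 3·-1.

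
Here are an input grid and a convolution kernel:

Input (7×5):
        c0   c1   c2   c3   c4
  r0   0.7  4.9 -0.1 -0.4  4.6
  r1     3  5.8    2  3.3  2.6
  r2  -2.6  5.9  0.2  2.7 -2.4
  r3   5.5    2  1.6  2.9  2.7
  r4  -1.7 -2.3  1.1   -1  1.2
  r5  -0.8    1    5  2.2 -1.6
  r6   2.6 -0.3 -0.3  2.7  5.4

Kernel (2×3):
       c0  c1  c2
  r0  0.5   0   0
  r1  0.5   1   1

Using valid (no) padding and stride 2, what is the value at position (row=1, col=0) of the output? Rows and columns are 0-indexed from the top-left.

5.05

The receptive field on the input at this output position is [-2.6 5.9 0.2 / 5.5 2 1.6]. Elementwise product with the kernel and sum: -2.6·0.5 + 5.5·0.5 + 2·1 + 1.6·1.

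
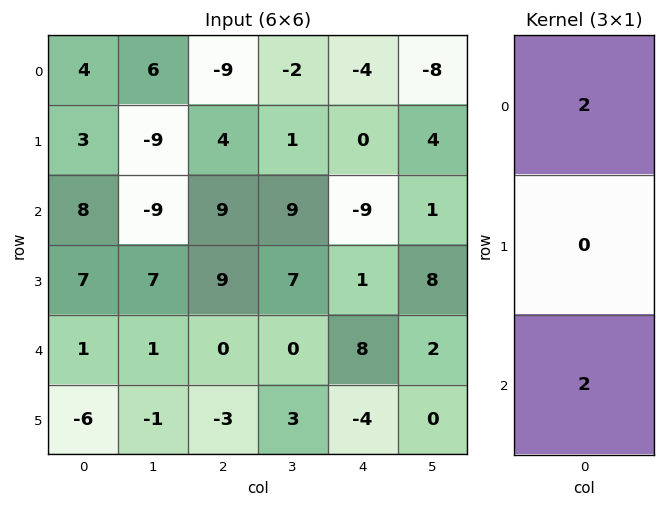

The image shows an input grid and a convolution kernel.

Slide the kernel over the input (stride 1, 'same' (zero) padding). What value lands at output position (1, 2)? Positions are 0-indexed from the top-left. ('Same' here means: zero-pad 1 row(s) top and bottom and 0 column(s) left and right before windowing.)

The receptive field on the zero-padded input at this output position is [-9 / 4 / 9]. Elementwise product with the kernel and sum: -9·2 + 9·2.

0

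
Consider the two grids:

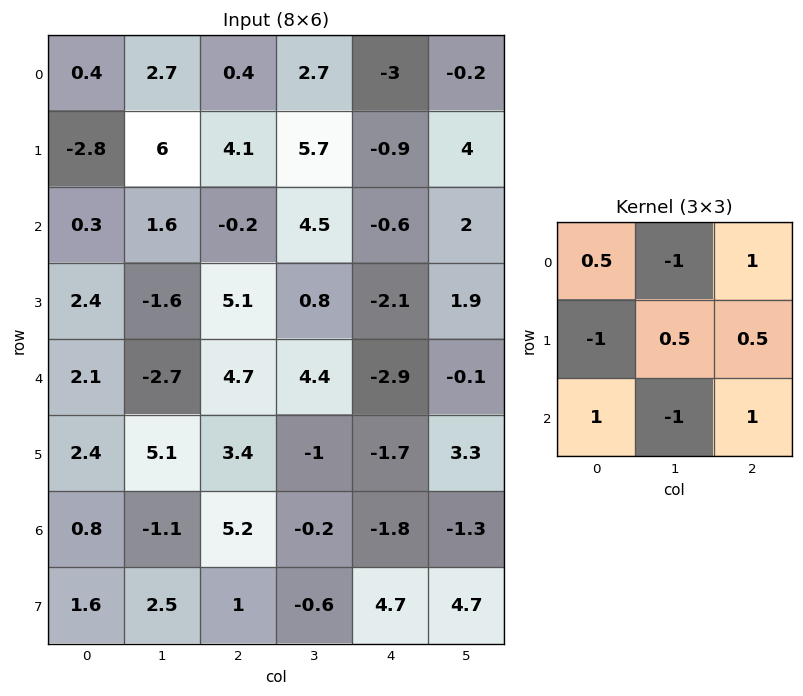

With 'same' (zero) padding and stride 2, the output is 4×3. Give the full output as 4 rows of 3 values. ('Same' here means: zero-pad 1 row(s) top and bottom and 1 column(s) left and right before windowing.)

10.35 6.45 6.3
5.75 -0.75 8.75
-1.6 2.85 2.5
3.45 2.65 2.55

Output[0,0]: The receptive field on the zero-padded input at this output position is [0 0 0 / 0 0.4 2.7 / 0 -2.8 6]. Elementwise product with the kernel and sum: 0·0.5 + 0·-1 + 0·1 + 0·-1 + 0.4·0.5 + 2.7·0.5 + 0·1 + -2.8·-1 + 6·1.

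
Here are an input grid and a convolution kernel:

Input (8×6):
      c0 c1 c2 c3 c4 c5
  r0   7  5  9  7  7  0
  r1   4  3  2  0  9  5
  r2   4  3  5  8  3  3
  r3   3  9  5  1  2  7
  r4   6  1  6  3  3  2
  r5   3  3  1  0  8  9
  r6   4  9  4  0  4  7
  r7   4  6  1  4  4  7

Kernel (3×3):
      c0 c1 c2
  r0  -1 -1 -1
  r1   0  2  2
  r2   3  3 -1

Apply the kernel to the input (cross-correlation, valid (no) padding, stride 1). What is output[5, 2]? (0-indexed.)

10

The receptive field on the input at this output position is [1 0 8 / 4 0 4 / 1 4 4]. Elementwise product with the kernel and sum: 1·-1 + 0·-1 + 8·-1 + 0·2 + 4·2 + 1·3 + 4·3 + 4·-1.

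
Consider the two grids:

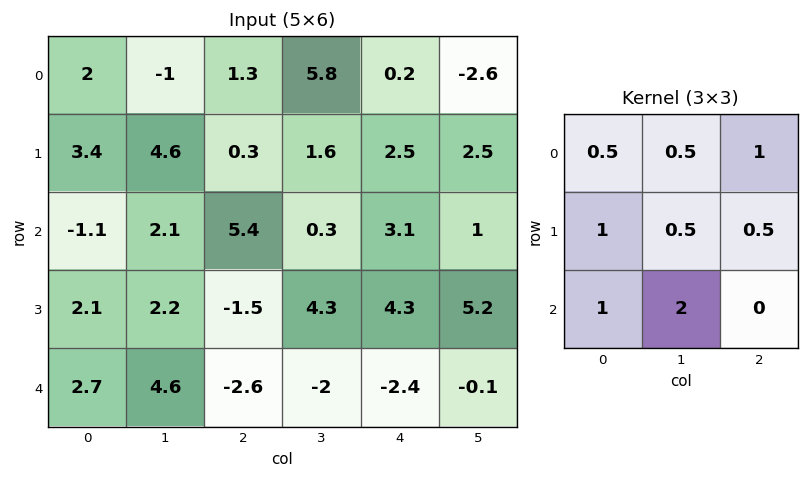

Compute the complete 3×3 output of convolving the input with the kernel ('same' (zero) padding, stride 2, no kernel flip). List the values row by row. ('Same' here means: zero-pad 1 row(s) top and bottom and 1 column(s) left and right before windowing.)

7.3 7.75 11.2
11 8.2 19.8
6.9 6.95 6.25

Output[0,0]: The receptive field on the zero-padded input at this output position is [0 0 0 / 0 2 -1 / 0 3.4 4.6]. Elementwise product with the kernel and sum: 0·0.5 + 0·0.5 + 0·1 + 0·1 + 2·0.5 + -1·0.5 + 0·1 + 3.4·2.
Output[0,1]: The receptive field on the zero-padded input at this output position is [0 0 0 / -1 1.3 5.8 / 4.6 0.3 1.6]. Elementwise product with the kernel and sum: 0·0.5 + 0·0.5 + 0·1 + -1·1 + 1.3·0.5 + 5.8·0.5 + 4.6·1 + 0.3·2.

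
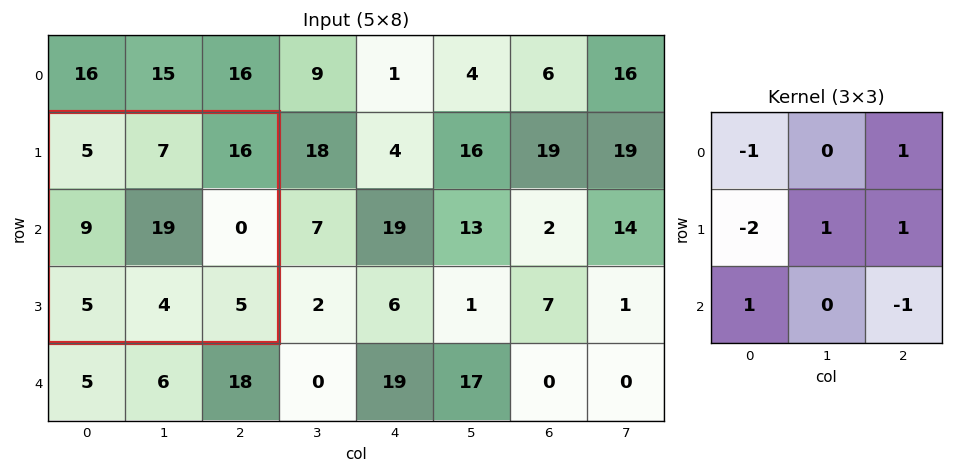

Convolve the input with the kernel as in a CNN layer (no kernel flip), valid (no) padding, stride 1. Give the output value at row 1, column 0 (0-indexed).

12

The receptive field on the input at this output position is [5 7 16 / 9 19 0 / 5 4 5]. Elementwise product with the kernel and sum: 5·-1 + 16·1 + 9·-2 + 19·1 + 0·1 + 5·1 + 5·-1.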